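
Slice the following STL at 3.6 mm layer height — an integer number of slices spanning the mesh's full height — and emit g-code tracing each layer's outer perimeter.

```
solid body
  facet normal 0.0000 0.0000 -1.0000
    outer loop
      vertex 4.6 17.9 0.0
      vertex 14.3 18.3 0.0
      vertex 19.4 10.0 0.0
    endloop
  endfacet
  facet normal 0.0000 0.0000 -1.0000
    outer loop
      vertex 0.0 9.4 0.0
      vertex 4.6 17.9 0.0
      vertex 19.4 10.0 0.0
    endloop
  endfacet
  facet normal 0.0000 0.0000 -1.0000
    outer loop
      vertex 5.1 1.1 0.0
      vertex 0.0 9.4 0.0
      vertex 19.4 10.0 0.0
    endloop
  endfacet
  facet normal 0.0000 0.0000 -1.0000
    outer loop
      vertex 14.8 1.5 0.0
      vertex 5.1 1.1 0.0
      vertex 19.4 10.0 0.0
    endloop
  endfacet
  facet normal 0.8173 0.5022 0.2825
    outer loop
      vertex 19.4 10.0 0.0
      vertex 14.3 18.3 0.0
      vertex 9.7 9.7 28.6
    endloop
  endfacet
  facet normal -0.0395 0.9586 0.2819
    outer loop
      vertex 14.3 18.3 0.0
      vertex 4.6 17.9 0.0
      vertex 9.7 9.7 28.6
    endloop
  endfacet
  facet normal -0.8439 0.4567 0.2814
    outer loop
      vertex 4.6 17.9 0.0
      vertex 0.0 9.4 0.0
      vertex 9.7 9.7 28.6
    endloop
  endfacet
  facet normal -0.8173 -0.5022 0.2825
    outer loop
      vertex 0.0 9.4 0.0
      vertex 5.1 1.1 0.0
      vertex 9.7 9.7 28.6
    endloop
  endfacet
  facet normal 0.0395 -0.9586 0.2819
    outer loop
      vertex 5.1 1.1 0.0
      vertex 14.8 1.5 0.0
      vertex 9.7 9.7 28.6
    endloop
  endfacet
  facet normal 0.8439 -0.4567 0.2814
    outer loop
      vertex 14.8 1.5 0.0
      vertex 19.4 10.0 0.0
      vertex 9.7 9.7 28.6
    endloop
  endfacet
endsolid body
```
; perimeter-only toolpath
G21 ; units = mm
G90 ; absolute positioning
G28 ; home
; layer 1
G0 Z3.6
G0 X18.2 Y10.0
G1 X13.7 Y17.2
G1 X5.2 Y16.9
G1 X1.2 Y9.4
G1 X5.7 Y2.2
G1 X14.2 Y2.5
G1 X18.2 Y10.0
; layer 2
G0 Z7.2
G0 X17.0 Y9.9
G1 X13.2 Y16.2
G1 X5.9 Y15.8
G1 X2.4 Y9.5
G1 X6.2 Y3.2
G1 X13.5 Y3.5
G1 X17.0 Y9.9
; layer 3
G0 Z10.7
G0 X15.8 Y9.9
G1 X12.6 Y15.1
G1 X6.5 Y14.8
G1 X3.6 Y9.5
G1 X6.8 Y4.3
G1 X12.9 Y4.6
G1 X15.8 Y9.9
; layer 4
G0 Z14.3
G0 X14.5 Y9.8
G1 X12.0 Y14.0
G1 X7.1 Y13.8
G1 X4.8 Y9.6
G1 X7.4 Y5.4
G1 X12.2 Y5.6
G1 X14.5 Y9.8
; layer 5
G0 Z17.9
G0 X13.3 Y9.8
G1 X11.4 Y12.9
G1 X7.8 Y12.8
G1 X6.1 Y9.6
G1 X8.0 Y6.5
G1 X11.6 Y6.6
G1 X13.3 Y9.8
; layer 6
G0 Z21.5
G0 X12.1 Y9.8
G1 X10.8 Y11.8
G1 X8.4 Y11.7
G1 X7.3 Y9.6
G1 X8.5 Y7.6
G1 X11.0 Y7.7
G1 X12.1 Y9.8
; layer 7
G0 Z25.0
G0 X10.9 Y9.7
G1 X10.3 Y10.8
G1 X9.1 Y10.7
G1 X8.5 Y9.7
G1 X9.1 Y8.6
G1 X10.3 Y8.7
G1 X10.9 Y9.7
M2 ; end

The solid is a regular 6-sided pyramid, base circumscribed radius ≈ 9.7 mm, apex at z ≈ 28.6 mm. Slicing at Δz = 3.6 mm — 8 equal slices spanning the solid's height, so layer i sits at z = i·h/8 — gives 7 non-empty perimeters. Each is a 6-segment closed polygon; G0 lifts to the layer z and rapids to the start vertex, then G1 traces the edges. The cross-section shrinks linearly with z (the slice at the apex is degenerate and omitted).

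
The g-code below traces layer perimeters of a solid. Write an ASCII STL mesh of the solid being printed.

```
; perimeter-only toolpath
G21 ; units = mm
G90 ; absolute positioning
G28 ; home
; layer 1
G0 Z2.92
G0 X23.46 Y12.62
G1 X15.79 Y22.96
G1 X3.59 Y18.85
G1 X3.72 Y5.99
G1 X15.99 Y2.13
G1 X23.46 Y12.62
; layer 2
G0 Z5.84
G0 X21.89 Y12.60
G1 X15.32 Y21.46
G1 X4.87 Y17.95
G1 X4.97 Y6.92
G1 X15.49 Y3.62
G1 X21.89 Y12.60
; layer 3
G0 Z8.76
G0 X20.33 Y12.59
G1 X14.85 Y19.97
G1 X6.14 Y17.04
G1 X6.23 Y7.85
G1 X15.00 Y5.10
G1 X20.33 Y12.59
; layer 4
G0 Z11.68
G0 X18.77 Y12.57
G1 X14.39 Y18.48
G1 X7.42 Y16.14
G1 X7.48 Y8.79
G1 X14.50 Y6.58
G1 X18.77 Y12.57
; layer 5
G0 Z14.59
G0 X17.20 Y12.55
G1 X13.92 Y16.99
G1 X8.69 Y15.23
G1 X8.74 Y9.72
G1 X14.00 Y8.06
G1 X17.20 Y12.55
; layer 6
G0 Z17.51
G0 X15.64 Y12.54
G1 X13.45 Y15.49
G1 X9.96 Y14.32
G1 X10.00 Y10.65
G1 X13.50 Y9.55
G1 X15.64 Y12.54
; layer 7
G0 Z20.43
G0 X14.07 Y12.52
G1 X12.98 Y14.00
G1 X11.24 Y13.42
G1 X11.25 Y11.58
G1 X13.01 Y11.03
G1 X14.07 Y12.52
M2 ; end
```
solid part
  facet normal 0.0000 0.0000 -1.0000
    outer loop
      vertex 2.32 19.76 0.00
      vertex 16.26 24.45 0.00
      vertex 25.02 12.63 0.00
    endloop
  endfacet
  facet normal 0.0000 0.0000 -1.0000
    outer loop
      vertex 2.46 5.06 0.00
      vertex 2.32 19.76 0.00
      vertex 25.02 12.63 0.00
    endloop
  endfacet
  facet normal 0.0000 0.0000 -1.0000
    outer loop
      vertex 16.49 0.65 0.00
      vertex 2.46 5.06 0.00
      vertex 25.02 12.63 0.00
    endloop
  endfacet
  facet normal 0.7371 0.5463 0.3977
    outer loop
      vertex 25.02 12.63 0.00
      vertex 16.26 24.45 0.00
      vertex 12.51 12.51 23.35
    endloop
  endfacet
  facet normal -0.2926 0.8696 0.3977
    outer loop
      vertex 16.26 24.45 0.00
      vertex 2.32 19.76 0.00
      vertex 12.51 12.51 23.35
    endloop
  endfacet
  facet normal -0.9175 -0.0087 0.3977
    outer loop
      vertex 2.32 19.76 0.00
      vertex 2.46 5.06 0.00
      vertex 12.51 12.51 23.35
    endloop
  endfacet
  facet normal -0.2751 -0.8753 0.3977
    outer loop
      vertex 2.46 5.06 0.00
      vertex 16.49 0.65 0.00
      vertex 12.51 12.51 23.35
    endloop
  endfacet
  facet normal 0.7474 -0.5322 0.3977
    outer loop
      vertex 16.49 0.65 0.00
      vertex 25.02 12.63 0.00
      vertex 12.51 12.51 23.35
    endloop
  endfacet
endsolid part

The G0 Z moves step by Δz≈2.92 mm. The G1 loops shrink linearly with z, so the solid tapers from its base footprint up to z≈23.4. Closing with a flat bottom cap and the tapered top and triangulating gives 8 facets — a regular 5-sided pyramid, base circumscribed radius ≈ 12.5 mm, apex at z ≈ 23.4 mm.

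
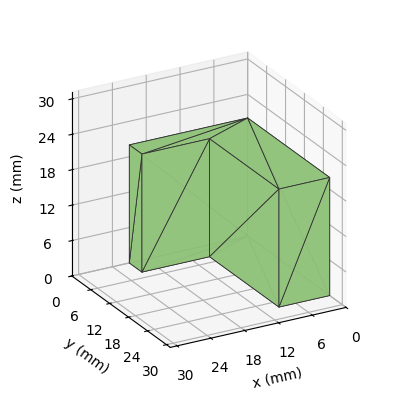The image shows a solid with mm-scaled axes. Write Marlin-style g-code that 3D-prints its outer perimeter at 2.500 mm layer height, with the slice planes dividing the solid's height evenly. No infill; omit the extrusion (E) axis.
Reading the render: the shape is an L-shaped prism: outer 21 × 26 mm, arm thicknesses ≈ 4 mm (horizontal) and 9 mm (vertical), extruded 20 mm in z (dimensions read to the nearest mm from the axis ticks). For the g-code, the solid's height is divided into equal slices at the stated Δz and each level perimeter traced with G1 moves after a G0 lift.

; perimeter-only toolpath
G21 ; units = mm
G90 ; absolute positioning
G28 ; home
; layer 1
G0 Z2.500
G0 X0.000 Y0.000
G1 X21.000 Y0.000
G1 X21.000 Y4.000
G1 X9.000 Y4.000
G1 X9.000 Y26.000
G1 X0.000 Y26.000
G1 X0.000 Y0.000
; layer 2
G0 Z5.000
G0 X0.000 Y0.000
G1 X21.000 Y0.000
G1 X21.000 Y4.000
G1 X9.000 Y4.000
G1 X9.000 Y26.000
G1 X0.000 Y26.000
G1 X0.000 Y0.000
; layer 3
G0 Z7.500
G0 X0.000 Y0.000
G1 X21.000 Y0.000
G1 X21.000 Y4.000
G1 X9.000 Y4.000
G1 X9.000 Y26.000
G1 X0.000 Y26.000
G1 X0.000 Y0.000
; layer 4
G0 Z10.000
G0 X0.000 Y0.000
G1 X21.000 Y0.000
G1 X21.000 Y4.000
G1 X9.000 Y4.000
G1 X9.000 Y26.000
G1 X0.000 Y26.000
G1 X0.000 Y0.000
; layer 5
G0 Z12.500
G0 X0.000 Y0.000
G1 X21.000 Y0.000
G1 X21.000 Y4.000
G1 X9.000 Y4.000
G1 X9.000 Y26.000
G1 X0.000 Y26.000
G1 X0.000 Y0.000
; layer 6
G0 Z15.000
G0 X0.000 Y0.000
G1 X21.000 Y0.000
G1 X21.000 Y4.000
G1 X9.000 Y4.000
G1 X9.000 Y26.000
G1 X0.000 Y26.000
G1 X0.000 Y0.000
; layer 7
G0 Z17.500
G0 X0.000 Y0.000
G1 X21.000 Y0.000
G1 X21.000 Y4.000
G1 X9.000 Y4.000
G1 X9.000 Y26.000
G1 X0.000 Y26.000
G1 X0.000 Y0.000
; layer 8
G0 Z20.000
G0 X0.000 Y0.000
G1 X21.000 Y0.000
G1 X21.000 Y4.000
G1 X9.000 Y4.000
G1 X9.000 Y26.000
G1 X0.000 Y26.000
G1 X0.000 Y0.000
M2 ; end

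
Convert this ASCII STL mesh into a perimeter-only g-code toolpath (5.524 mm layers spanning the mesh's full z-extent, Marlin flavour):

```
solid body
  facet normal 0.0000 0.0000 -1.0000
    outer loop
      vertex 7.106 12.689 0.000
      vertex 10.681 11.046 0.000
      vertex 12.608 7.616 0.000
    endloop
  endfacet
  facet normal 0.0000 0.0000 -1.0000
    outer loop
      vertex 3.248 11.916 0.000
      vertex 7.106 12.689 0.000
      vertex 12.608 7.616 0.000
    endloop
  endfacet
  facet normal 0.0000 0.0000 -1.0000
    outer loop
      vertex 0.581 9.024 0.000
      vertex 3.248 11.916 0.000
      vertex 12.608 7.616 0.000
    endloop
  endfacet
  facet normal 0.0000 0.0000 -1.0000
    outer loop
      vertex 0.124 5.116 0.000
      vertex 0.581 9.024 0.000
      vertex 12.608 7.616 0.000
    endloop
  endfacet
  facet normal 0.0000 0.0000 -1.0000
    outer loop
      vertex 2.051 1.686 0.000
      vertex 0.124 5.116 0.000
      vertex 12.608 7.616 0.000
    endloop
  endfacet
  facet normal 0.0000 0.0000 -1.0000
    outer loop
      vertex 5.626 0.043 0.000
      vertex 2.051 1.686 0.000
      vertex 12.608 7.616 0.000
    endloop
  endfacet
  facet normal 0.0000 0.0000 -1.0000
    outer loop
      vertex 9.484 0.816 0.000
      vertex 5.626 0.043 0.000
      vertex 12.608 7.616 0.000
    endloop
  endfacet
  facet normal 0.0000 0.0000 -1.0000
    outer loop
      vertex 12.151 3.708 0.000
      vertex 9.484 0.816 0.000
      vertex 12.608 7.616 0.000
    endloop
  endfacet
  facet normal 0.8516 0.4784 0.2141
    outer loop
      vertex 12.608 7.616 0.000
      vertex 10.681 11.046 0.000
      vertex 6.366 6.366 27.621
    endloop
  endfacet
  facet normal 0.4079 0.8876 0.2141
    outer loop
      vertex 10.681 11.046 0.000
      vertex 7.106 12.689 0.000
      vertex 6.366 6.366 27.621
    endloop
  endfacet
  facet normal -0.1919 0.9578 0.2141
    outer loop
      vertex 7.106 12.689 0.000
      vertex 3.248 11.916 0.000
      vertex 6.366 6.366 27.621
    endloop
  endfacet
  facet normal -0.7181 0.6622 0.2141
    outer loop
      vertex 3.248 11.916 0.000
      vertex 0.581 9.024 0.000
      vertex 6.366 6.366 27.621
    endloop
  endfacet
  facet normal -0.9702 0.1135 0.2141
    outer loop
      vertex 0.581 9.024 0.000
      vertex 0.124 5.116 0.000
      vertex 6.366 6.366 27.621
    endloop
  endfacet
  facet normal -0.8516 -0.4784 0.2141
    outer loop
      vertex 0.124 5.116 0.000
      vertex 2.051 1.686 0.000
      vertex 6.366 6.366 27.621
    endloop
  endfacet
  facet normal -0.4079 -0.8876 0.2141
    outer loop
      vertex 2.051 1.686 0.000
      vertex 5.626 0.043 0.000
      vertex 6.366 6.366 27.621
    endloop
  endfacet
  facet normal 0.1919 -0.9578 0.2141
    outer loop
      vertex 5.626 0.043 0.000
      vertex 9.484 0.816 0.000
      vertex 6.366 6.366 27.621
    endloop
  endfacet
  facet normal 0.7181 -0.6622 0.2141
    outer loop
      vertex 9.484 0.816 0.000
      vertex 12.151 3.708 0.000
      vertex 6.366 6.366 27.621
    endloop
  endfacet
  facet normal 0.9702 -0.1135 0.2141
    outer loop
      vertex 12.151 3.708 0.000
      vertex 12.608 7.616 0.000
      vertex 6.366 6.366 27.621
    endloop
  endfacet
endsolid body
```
; perimeter-only toolpath
G21 ; units = mm
G90 ; absolute positioning
G28 ; home
; layer 1
G0 Z5.524
G0 X11.360 Y7.366
G1 X9.818 Y10.110
G1 X6.958 Y11.424
G1 X3.872 Y10.806
G1 X1.738 Y8.492
G1 X1.372 Y5.366
G1 X2.914 Y2.622
G1 X5.774 Y1.308
G1 X8.860 Y1.926
G1 X10.994 Y4.240
G1 X11.360 Y7.366
; layer 2
G0 Z11.048
G0 X10.111 Y7.116
G1 X8.955 Y9.174
G1 X6.810 Y10.160
G1 X4.495 Y9.696
G1 X2.895 Y7.961
G1 X2.621 Y5.616
G1 X3.777 Y3.558
G1 X5.922 Y2.572
G1 X8.237 Y3.036
G1 X9.837 Y4.771
G1 X10.111 Y7.116
; layer 3
G0 Z16.573
G0 X8.863 Y6.866
G1 X8.092 Y8.238
G1 X6.662 Y8.895
G1 X5.119 Y8.586
G1 X4.052 Y7.429
G1 X3.869 Y5.866
G1 X4.640 Y4.494
G1 X6.070 Y3.837
G1 X7.613 Y4.146
G1 X8.680 Y5.303
G1 X8.863 Y6.866
; layer 4
G0 Z22.097
G0 X7.614 Y6.616
G1 X7.229 Y7.302
G1 X6.514 Y7.631
G1 X5.742 Y7.476
G1 X5.209 Y6.898
G1 X5.118 Y6.116
G1 X5.503 Y5.430
G1 X6.218 Y5.101
G1 X6.990 Y5.256
G1 X7.523 Y5.834
G1 X7.614 Y6.616
M2 ; end

The solid is a regular 10-sided pyramid, base circumscribed radius ≈ 6.37 mm, apex at z ≈ 27.6 mm. Slicing at Δz = 5.524 mm — 5 equal slices spanning the solid's height, so layer i sits at z = i·h/5 — gives 4 non-empty perimeters. Each is a 10-segment closed polygon; G0 lifts to the layer z and rapids to the start vertex, then G1 traces the edges. The cross-section shrinks linearly with z (the slice at the apex is degenerate and omitted).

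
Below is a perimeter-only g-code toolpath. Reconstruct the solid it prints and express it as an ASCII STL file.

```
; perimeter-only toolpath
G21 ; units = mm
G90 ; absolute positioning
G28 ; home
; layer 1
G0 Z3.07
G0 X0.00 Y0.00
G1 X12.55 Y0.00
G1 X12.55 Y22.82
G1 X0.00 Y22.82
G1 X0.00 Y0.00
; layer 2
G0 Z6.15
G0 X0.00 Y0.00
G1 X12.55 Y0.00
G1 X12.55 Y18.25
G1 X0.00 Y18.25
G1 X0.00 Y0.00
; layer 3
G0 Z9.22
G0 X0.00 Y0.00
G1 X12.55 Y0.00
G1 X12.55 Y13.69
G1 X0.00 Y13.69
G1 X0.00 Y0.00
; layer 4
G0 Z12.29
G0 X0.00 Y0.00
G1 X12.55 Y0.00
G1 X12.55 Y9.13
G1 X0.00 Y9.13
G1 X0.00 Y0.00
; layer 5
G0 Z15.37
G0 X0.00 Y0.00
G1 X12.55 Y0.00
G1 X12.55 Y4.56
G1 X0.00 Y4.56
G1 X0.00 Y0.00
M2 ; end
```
solid part
  facet normal 0.0000 0.0000 -1.0000
    outer loop
      vertex 12.55 27.38 0.00
      vertex 12.55 0.00 0.00
      vertex 0.00 0.00 0.00
    endloop
  endfacet
  facet normal 0.0000 0.0000 -1.0000
    outer loop
      vertex 0.00 27.38 0.00
      vertex 12.55 27.38 0.00
      vertex 0.00 0.00 0.00
    endloop
  endfacet
  facet normal 0.0000 -1.0000 0.0000
    outer loop
      vertex 0.00 0.00 0.00
      vertex 12.55 0.00 0.00
      vertex 12.55 0.00 18.44
    endloop
  endfacet
  facet normal 0.0000 -1.0000 0.0000
    outer loop
      vertex 0.00 0.00 0.00
      vertex 12.55 0.00 18.44
      vertex 0.00 0.00 18.44
    endloop
  endfacet
  facet normal 0.0000 0.5586 0.8294
    outer loop
      vertex 0.00 0.00 18.44
      vertex 12.55 0.00 18.44
      vertex 12.55 27.38 0.00
    endloop
  endfacet
  facet normal 0.0000 0.5586 0.8294
    outer loop
      vertex 0.00 0.00 18.44
      vertex 12.55 27.38 0.00
      vertex 0.00 27.38 0.00
    endloop
  endfacet
  facet normal -1.0000 0.0000 0.0000
    outer loop
      vertex 0.00 0.00 18.44
      vertex 0.00 27.38 0.00
      vertex 0.00 0.00 0.00
    endloop
  endfacet
  facet normal 1.0000 0.0000 0.0000
    outer loop
      vertex 12.55 0.00 0.00
      vertex 12.55 27.38 0.00
      vertex 12.55 0.00 18.44
    endloop
  endfacet
endsolid part

The G0 Z moves step by Δz≈3.07 mm. The G1 loops shrink linearly with z, so the solid tapers from its base footprint up to z≈18.4. Closing with a flat bottom cap and the tapered top and triangulating gives 8 facets — a wedge (ramp): 12.6 × 27.4 mm base, rising to 18.4 mm along the y=0 edge and sloping linearly to z=0 at y=27.4.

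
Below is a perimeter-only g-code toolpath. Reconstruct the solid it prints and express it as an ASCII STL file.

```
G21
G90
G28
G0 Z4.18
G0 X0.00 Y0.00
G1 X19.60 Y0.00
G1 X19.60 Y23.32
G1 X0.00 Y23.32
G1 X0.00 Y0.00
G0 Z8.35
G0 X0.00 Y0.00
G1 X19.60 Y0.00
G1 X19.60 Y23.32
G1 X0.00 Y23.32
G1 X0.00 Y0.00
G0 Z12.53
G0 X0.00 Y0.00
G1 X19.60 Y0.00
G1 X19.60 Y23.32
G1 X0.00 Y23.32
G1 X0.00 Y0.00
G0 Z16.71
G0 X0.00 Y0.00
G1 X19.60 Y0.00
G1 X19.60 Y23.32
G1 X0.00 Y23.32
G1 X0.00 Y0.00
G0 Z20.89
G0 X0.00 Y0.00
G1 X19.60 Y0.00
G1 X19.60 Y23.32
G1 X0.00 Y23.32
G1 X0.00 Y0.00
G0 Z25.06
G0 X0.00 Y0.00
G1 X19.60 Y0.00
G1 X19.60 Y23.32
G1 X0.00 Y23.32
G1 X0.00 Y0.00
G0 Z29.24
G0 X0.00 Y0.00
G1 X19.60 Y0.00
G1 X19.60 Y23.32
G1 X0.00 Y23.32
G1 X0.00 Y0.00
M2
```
solid part
  facet normal 0.0000 0.0000 -1.0000
    outer loop
      vertex 19.60 23.32 0.00
      vertex 19.60 0.00 0.00
      vertex 0.00 0.00 0.00
    endloop
  endfacet
  facet normal 0.0000 0.0000 -1.0000
    outer loop
      vertex 0.00 23.32 0.00
      vertex 19.60 23.32 0.00
      vertex 0.00 0.00 0.00
    endloop
  endfacet
  facet normal 0.0000 0.0000 1.0000
    outer loop
      vertex 0.00 0.00 29.24
      vertex 19.60 0.00 29.24
      vertex 19.60 23.32 29.24
    endloop
  endfacet
  facet normal 0.0000 0.0000 1.0000
    outer loop
      vertex 0.00 0.00 29.24
      vertex 19.60 23.32 29.24
      vertex 0.00 23.32 29.24
    endloop
  endfacet
  facet normal 0.0000 -1.0000 0.0000
    outer loop
      vertex 0.00 0.00 0.00
      vertex 19.60 0.00 0.00
      vertex 19.60 0.00 29.24
    endloop
  endfacet
  facet normal 0.0000 -1.0000 0.0000
    outer loop
      vertex 0.00 0.00 0.00
      vertex 19.60 0.00 29.24
      vertex 0.00 0.00 29.24
    endloop
  endfacet
  facet normal 0.0000 1.0000 0.0000
    outer loop
      vertex 19.60 23.32 29.24
      vertex 19.60 23.32 0.00
      vertex 0.00 23.32 0.00
    endloop
  endfacet
  facet normal 0.0000 1.0000 0.0000
    outer loop
      vertex 0.00 23.32 29.24
      vertex 19.60 23.32 29.24
      vertex 0.00 23.32 0.00
    endloop
  endfacet
  facet normal -1.0000 0.0000 0.0000
    outer loop
      vertex 0.00 23.32 29.24
      vertex 0.00 23.32 0.00
      vertex 0.00 0.00 0.00
    endloop
  endfacet
  facet normal -1.0000 0.0000 0.0000
    outer loop
      vertex 0.00 0.00 29.24
      vertex 0.00 23.32 29.24
      vertex 0.00 0.00 0.00
    endloop
  endfacet
  facet normal 1.0000 0.0000 0.0000
    outer loop
      vertex 19.60 0.00 0.00
      vertex 19.60 23.32 0.00
      vertex 19.60 23.32 29.24
    endloop
  endfacet
  facet normal 1.0000 0.0000 0.0000
    outer loop
      vertex 19.60 0.00 0.00
      vertex 19.60 23.32 29.24
      vertex 19.60 0.00 29.24
    endloop
  endfacet
endsolid part

The G0 Z moves step by Δz≈4.18 mm. Every layer's G1 loop is the same polygon, so the solid is a straight extrusion of it from z=0 to z≈29.2. Closing with flat bottom and top caps and triangulating gives 12 facets — a rectangular box, roughly 19.6 × 23.3 mm footprint and 29.2 mm tall.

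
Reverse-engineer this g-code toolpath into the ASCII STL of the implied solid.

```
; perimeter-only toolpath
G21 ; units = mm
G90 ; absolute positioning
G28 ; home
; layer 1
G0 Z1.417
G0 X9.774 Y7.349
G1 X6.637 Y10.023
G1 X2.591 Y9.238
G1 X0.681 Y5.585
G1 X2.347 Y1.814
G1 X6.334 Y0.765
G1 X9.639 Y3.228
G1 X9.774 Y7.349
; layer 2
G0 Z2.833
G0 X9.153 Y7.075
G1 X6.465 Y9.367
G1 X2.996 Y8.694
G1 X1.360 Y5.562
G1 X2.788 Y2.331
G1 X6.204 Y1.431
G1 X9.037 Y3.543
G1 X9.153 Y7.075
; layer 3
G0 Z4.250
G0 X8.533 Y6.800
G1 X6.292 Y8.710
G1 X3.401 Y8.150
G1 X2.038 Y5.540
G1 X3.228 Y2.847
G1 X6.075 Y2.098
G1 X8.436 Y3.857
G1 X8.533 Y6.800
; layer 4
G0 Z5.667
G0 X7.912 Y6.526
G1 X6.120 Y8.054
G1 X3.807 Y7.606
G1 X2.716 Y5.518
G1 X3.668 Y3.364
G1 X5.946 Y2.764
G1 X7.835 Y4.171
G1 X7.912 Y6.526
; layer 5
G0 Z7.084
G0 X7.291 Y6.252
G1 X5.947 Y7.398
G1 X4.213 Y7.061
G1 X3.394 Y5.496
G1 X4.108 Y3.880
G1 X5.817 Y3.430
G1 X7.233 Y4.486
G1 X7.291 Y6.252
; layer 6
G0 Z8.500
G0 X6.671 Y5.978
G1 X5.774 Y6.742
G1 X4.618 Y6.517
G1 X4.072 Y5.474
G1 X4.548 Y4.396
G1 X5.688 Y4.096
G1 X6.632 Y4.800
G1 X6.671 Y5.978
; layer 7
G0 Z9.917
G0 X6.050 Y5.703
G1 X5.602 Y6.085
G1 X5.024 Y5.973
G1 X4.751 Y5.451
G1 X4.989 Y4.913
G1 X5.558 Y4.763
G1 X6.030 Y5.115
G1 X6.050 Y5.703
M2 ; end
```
solid part
  facet normal 0.0000 0.0000 -1.0000
    outer loop
      vertex 2.185 9.782 0.000
      vertex 6.810 10.679 0.000
      vertex 10.395 7.623 0.000
    endloop
  endfacet
  facet normal 0.0000 0.0000 -1.0000
    outer loop
      vertex 0.003 5.607 0.000
      vertex 2.185 9.782 0.000
      vertex 10.395 7.623 0.000
    endloop
  endfacet
  facet normal 0.0000 0.0000 -1.0000
    outer loop
      vertex 1.907 1.298 0.000
      vertex 0.003 5.607 0.000
      vertex 10.395 7.623 0.000
    endloop
  endfacet
  facet normal 0.0000 0.0000 -1.0000
    outer loop
      vertex 6.463 0.099 0.000
      vertex 1.907 1.298 0.000
      vertex 10.395 7.623 0.000
    endloop
  endfacet
  facet normal 0.0000 0.0000 -1.0000
    outer loop
      vertex 10.240 2.914 0.000
      vertex 6.463 0.099 0.000
      vertex 10.395 7.623 0.000
    endloop
  endfacet
  facet normal 0.5956 0.6987 0.3962
    outer loop
      vertex 10.395 7.623 0.000
      vertex 6.810 10.679 0.000
      vertex 5.429 5.429 11.334
    endloop
  endfacet
  facet normal -0.1748 0.9014 0.3962
    outer loop
      vertex 6.810 10.679 0.000
      vertex 2.185 9.782 0.000
      vertex 5.429 5.429 11.334
    endloop
  endfacet
  facet normal -0.8137 0.4253 0.3962
    outer loop
      vertex 2.185 9.782 0.000
      vertex 0.003 5.607 0.000
      vertex 5.429 5.429 11.334
    endloop
  endfacet
  facet normal -0.8398 -0.3711 0.3962
    outer loop
      vertex 0.003 5.607 0.000
      vertex 1.907 1.298 0.000
      vertex 5.429 5.429 11.334
    endloop
  endfacet
  facet normal -0.2337 -0.8879 0.3962
    outer loop
      vertex 1.907 1.298 0.000
      vertex 6.463 0.099 0.000
      vertex 5.429 5.429 11.334
    endloop
  endfacet
  facet normal 0.5487 -0.7362 0.3963
    outer loop
      vertex 6.463 0.099 0.000
      vertex 10.240 2.914 0.000
      vertex 5.429 5.429 11.334
    endloop
  endfacet
  facet normal 0.9177 -0.0302 0.3962
    outer loop
      vertex 10.240 2.914 0.000
      vertex 10.395 7.623 0.000
      vertex 5.429 5.429 11.334
    endloop
  endfacet
endsolid part

The G0 Z moves step by Δz≈1.417 mm. The G1 loops shrink linearly with z, so the solid tapers from its base footprint up to z≈11.3. Closing with a flat bottom cap and the tapered top and triangulating gives 12 facets — a regular 7-sided pyramid, base circumscribed radius ≈ 5.43 mm, apex at z ≈ 11.3 mm.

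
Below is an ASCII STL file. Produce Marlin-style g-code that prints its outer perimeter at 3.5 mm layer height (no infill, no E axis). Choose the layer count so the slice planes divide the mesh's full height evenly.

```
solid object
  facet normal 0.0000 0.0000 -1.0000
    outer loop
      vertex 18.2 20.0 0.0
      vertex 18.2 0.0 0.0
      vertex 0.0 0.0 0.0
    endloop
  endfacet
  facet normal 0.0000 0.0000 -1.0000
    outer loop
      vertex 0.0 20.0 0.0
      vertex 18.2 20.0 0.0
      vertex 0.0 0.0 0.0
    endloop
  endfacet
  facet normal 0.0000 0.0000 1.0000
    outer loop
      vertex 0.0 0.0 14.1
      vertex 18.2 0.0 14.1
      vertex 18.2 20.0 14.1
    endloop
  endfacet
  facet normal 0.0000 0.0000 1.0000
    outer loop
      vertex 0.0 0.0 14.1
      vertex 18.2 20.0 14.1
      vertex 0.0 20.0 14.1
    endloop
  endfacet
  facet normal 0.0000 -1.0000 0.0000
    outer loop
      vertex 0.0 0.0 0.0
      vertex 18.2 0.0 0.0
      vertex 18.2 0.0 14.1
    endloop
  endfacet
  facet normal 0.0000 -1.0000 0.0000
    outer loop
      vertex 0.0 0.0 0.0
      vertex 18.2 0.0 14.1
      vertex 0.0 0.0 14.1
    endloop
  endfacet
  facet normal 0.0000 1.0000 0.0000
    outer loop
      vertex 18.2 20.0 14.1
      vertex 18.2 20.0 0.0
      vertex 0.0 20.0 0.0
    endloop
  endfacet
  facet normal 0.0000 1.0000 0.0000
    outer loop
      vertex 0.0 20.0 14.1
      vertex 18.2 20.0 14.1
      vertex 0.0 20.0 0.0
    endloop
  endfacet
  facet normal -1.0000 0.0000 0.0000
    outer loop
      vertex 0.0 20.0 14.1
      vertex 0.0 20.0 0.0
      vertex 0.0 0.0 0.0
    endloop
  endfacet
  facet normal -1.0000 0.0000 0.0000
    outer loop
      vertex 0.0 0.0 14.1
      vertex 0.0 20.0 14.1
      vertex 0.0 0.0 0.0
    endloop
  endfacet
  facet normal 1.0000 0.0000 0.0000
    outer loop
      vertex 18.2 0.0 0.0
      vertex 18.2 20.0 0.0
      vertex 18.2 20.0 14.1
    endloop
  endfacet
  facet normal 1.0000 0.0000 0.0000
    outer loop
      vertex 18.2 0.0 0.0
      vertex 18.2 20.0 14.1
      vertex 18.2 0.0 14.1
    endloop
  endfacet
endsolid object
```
; perimeter-only toolpath
G21 ; units = mm
G90 ; absolute positioning
G28 ; home
; layer 1
G0 Z3.5
G0 X0.0 Y0.0
G1 X18.2 Y0.0
G1 X18.2 Y20.0
G1 X0.0 Y20.0
G1 X0.0 Y0.0
; layer 2
G0 Z7.0
G0 X0.0 Y0.0
G1 X18.2 Y0.0
G1 X18.2 Y20.0
G1 X0.0 Y20.0
G1 X0.0 Y0.0
; layer 3
G0 Z10.6
G0 X0.0 Y0.0
G1 X18.2 Y0.0
G1 X18.2 Y20.0
G1 X0.0 Y20.0
G1 X0.0 Y0.0
; layer 4
G0 Z14.1
G0 X0.0 Y0.0
G1 X18.2 Y0.0
G1 X18.2 Y20.0
G1 X0.0 Y20.0
G1 X0.0 Y0.0
M2 ; end

The solid is a rectangular box, roughly 18.2 × 20 mm footprint and 14.1 mm tall. Slicing at Δz = 3.5 mm — 4 equal slices spanning the solid's height, so layer i sits at z = i·h/4 — gives 4 non-empty perimeters. Each is a 4-segment closed polygon; G0 lifts to the layer z and rapids to the start vertex, then G1 traces the edges.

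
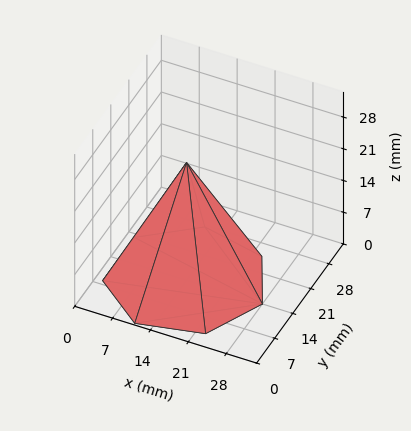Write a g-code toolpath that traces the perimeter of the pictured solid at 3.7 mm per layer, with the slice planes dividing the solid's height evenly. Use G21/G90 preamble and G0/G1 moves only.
Reading the render: the shape is a regular 7-sided pyramid, base circumscribed radius ≈ 14 mm, apex at z ≈ 26 mm (dimensions read to the nearest mm from the axis ticks). For the g-code, the solid's height is divided into equal slices at the stated Δz and each level perimeter traced with G1 moves after a G0 lift.

; perimeter-only toolpath
G21 ; units = mm
G90 ; absolute positioning
G28 ; home
; layer 1
G0 Z3.7
G0 X26.0 Y14.0
G1 X21.5 Y23.3
G1 X11.3 Y25.7
G1 X3.2 Y19.2
G1 X3.2 Y8.8
G1 X11.3 Y2.3
G1 X21.5 Y4.7
G1 X26.0 Y14.0
; layer 2
G0 Z7.4
G0 X24.0 Y14.0
G1 X20.2 Y21.8
G1 X11.8 Y23.7
G1 X5.0 Y18.4
G1 X5.0 Y9.6
G1 X11.8 Y4.3
G1 X20.2 Y6.2
G1 X24.0 Y14.0
; layer 3
G0 Z11.1
G0 X22.0 Y14.0
G1 X19.0 Y20.2
G1 X12.2 Y21.8
G1 X6.8 Y17.5
G1 X6.8 Y10.5
G1 X12.2 Y6.2
G1 X19.0 Y7.8
G1 X22.0 Y14.0
; layer 4
G0 Z14.9
G0 X20.0 Y14.0
G1 X17.7 Y18.7
G1 X12.7 Y19.8
G1 X8.6 Y16.6
G1 X8.6 Y11.4
G1 X12.7 Y8.2
G1 X17.7 Y9.3
G1 X20.0 Y14.0
; layer 5
G0 Z18.6
G0 X18.0 Y14.0
G1 X16.5 Y17.1
G1 X13.1 Y17.9
G1 X10.4 Y15.7
G1 X10.4 Y12.3
G1 X13.1 Y10.1
G1 X16.5 Y10.9
G1 X18.0 Y14.0
; layer 6
G0 Z22.3
G0 X16.0 Y14.0
G1 X15.2 Y15.6
G1 X13.6 Y15.9
G1 X12.2 Y14.9
G1 X12.2 Y13.1
G1 X13.6 Y12.1
G1 X15.2 Y12.4
G1 X16.0 Y14.0
M2 ; end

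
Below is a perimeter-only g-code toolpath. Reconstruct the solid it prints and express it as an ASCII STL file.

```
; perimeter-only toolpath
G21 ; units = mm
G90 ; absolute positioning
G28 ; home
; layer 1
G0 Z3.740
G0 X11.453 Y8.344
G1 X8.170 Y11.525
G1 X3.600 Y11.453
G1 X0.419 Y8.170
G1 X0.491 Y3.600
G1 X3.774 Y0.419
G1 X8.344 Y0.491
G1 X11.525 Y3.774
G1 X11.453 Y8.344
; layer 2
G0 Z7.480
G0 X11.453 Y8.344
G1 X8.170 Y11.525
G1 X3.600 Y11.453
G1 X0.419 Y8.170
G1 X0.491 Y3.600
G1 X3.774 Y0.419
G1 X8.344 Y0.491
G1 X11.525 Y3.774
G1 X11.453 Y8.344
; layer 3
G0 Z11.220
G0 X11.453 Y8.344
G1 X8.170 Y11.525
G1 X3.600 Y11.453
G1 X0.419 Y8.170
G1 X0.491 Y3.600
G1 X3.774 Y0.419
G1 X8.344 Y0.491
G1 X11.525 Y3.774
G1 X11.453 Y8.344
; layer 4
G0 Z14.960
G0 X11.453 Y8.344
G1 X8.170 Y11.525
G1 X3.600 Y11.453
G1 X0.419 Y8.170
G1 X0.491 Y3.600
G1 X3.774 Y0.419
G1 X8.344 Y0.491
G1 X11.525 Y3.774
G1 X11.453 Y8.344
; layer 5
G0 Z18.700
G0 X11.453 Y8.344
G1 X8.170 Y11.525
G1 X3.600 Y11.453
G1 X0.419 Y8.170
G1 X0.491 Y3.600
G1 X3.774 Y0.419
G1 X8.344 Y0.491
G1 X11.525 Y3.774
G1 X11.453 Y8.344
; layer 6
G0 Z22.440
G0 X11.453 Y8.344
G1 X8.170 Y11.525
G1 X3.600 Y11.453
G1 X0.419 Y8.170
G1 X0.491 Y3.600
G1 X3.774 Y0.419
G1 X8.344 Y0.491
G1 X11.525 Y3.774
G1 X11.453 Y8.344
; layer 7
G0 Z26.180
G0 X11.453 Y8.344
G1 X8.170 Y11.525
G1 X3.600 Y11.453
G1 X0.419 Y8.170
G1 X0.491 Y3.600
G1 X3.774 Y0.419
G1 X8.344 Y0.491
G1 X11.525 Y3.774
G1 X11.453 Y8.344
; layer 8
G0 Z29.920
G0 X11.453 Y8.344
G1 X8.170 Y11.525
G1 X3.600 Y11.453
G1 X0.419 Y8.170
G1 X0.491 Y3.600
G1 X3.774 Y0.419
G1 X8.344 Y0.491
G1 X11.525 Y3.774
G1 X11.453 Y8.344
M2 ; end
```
solid part
  facet normal 0.0000 0.0000 -1.0000
    outer loop
      vertex 3.600 11.453 0.000
      vertex 8.170 11.525 0.000
      vertex 11.453 8.344 0.000
    endloop
  endfacet
  facet normal 0.0000 0.0000 -1.0000
    outer loop
      vertex 0.419 8.170 0.000
      vertex 3.600 11.453 0.000
      vertex 11.453 8.344 0.000
    endloop
  endfacet
  facet normal 0.0000 0.0000 -1.0000
    outer loop
      vertex 0.491 3.600 0.000
      vertex 0.419 8.170 0.000
      vertex 11.453 8.344 0.000
    endloop
  endfacet
  facet normal 0.0000 0.0000 -1.0000
    outer loop
      vertex 3.774 0.419 0.000
      vertex 0.491 3.600 0.000
      vertex 11.453 8.344 0.000
    endloop
  endfacet
  facet normal 0.0000 0.0000 -1.0000
    outer loop
      vertex 8.344 0.491 0.000
      vertex 3.774 0.419 0.000
      vertex 11.453 8.344 0.000
    endloop
  endfacet
  facet normal 0.0000 0.0000 -1.0000
    outer loop
      vertex 11.525 3.774 0.000
      vertex 8.344 0.491 0.000
      vertex 11.453 8.344 0.000
    endloop
  endfacet
  facet normal 0.0000 0.0000 1.0000
    outer loop
      vertex 11.453 8.344 29.920
      vertex 8.170 11.525 29.920
      vertex 3.600 11.453 29.920
    endloop
  endfacet
  facet normal 0.0000 0.0000 1.0000
    outer loop
      vertex 11.453 8.344 29.920
      vertex 3.600 11.453 29.920
      vertex 0.419 8.170 29.920
    endloop
  endfacet
  facet normal 0.0000 0.0000 1.0000
    outer loop
      vertex 11.453 8.344 29.920
      vertex 0.419 8.170 29.920
      vertex 0.491 3.600 29.920
    endloop
  endfacet
  facet normal 0.0000 0.0000 1.0000
    outer loop
      vertex 11.453 8.344 29.920
      vertex 0.491 3.600 29.920
      vertex 3.774 0.419 29.920
    endloop
  endfacet
  facet normal 0.0000 0.0000 1.0000
    outer loop
      vertex 11.453 8.344 29.920
      vertex 3.774 0.419 29.920
      vertex 8.344 0.491 29.920
    endloop
  endfacet
  facet normal 0.0000 0.0000 1.0000
    outer loop
      vertex 11.453 8.344 29.920
      vertex 8.344 0.491 29.920
      vertex 11.525 3.774 29.920
    endloop
  endfacet
  facet normal 0.6959 0.7182 0.0000
    outer loop
      vertex 11.453 8.344 0.000
      vertex 8.170 11.525 0.000
      vertex 8.170 11.525 29.920
    endloop
  endfacet
  facet normal 0.6959 0.7182 0.0000
    outer loop
      vertex 11.453 8.344 0.000
      vertex 8.170 11.525 29.920
      vertex 11.453 8.344 29.920
    endloop
  endfacet
  facet normal -0.0158 0.9999 0.0000
    outer loop
      vertex 8.170 11.525 0.000
      vertex 3.600 11.453 0.000
      vertex 3.600 11.453 29.920
    endloop
  endfacet
  facet normal -0.0158 0.9999 0.0000
    outer loop
      vertex 8.170 11.525 0.000
      vertex 3.600 11.453 29.920
      vertex 8.170 11.525 29.920
    endloop
  endfacet
  facet normal -0.7182 0.6959 0.0000
    outer loop
      vertex 3.600 11.453 0.000
      vertex 0.419 8.170 0.000
      vertex 0.419 8.170 29.920
    endloop
  endfacet
  facet normal -0.7182 0.6959 0.0000
    outer loop
      vertex 3.600 11.453 0.000
      vertex 0.419 8.170 29.920
      vertex 3.600 11.453 29.920
    endloop
  endfacet
  facet normal -0.9999 -0.0158 0.0000
    outer loop
      vertex 0.419 8.170 0.000
      vertex 0.491 3.600 0.000
      vertex 0.491 3.600 29.920
    endloop
  endfacet
  facet normal -0.9999 -0.0158 0.0000
    outer loop
      vertex 0.419 8.170 0.000
      vertex 0.491 3.600 29.920
      vertex 0.419 8.170 29.920
    endloop
  endfacet
  facet normal -0.6959 -0.7182 0.0000
    outer loop
      vertex 0.491 3.600 0.000
      vertex 3.774 0.419 0.000
      vertex 3.774 0.419 29.920
    endloop
  endfacet
  facet normal -0.6959 -0.7182 0.0000
    outer loop
      vertex 0.491 3.600 0.000
      vertex 3.774 0.419 29.920
      vertex 0.491 3.600 29.920
    endloop
  endfacet
  facet normal 0.0158 -0.9999 0.0000
    outer loop
      vertex 3.774 0.419 0.000
      vertex 8.344 0.491 0.000
      vertex 8.344 0.491 29.920
    endloop
  endfacet
  facet normal 0.0158 -0.9999 0.0000
    outer loop
      vertex 3.774 0.419 0.000
      vertex 8.344 0.491 29.920
      vertex 3.774 0.419 29.920
    endloop
  endfacet
  facet normal 0.7182 -0.6959 0.0000
    outer loop
      vertex 8.344 0.491 0.000
      vertex 11.525 3.774 0.000
      vertex 11.525 3.774 29.920
    endloop
  endfacet
  facet normal 0.7182 -0.6959 0.0000
    outer loop
      vertex 8.344 0.491 0.000
      vertex 11.525 3.774 29.920
      vertex 8.344 0.491 29.920
    endloop
  endfacet
  facet normal 0.9999 0.0158 0.0000
    outer loop
      vertex 11.525 3.774 0.000
      vertex 11.453 8.344 0.000
      vertex 11.453 8.344 29.920
    endloop
  endfacet
  facet normal 0.9999 0.0158 0.0000
    outer loop
      vertex 11.525 3.774 0.000
      vertex 11.453 8.344 29.920
      vertex 11.525 3.774 29.920
    endloop
  endfacet
endsolid part

The G0 Z moves step by Δz≈3.740 mm. Every layer's G1 loop is the same polygon, so the solid is a straight extrusion of it from z=0 to z≈29.9. Closing with flat bottom and top caps and triangulating gives 28 facets — a regular 8-sided prism (a cylinder approximated with 8 flat sides), circumscribed radius ≈ 5.97 mm, height ≈ 29.9 mm.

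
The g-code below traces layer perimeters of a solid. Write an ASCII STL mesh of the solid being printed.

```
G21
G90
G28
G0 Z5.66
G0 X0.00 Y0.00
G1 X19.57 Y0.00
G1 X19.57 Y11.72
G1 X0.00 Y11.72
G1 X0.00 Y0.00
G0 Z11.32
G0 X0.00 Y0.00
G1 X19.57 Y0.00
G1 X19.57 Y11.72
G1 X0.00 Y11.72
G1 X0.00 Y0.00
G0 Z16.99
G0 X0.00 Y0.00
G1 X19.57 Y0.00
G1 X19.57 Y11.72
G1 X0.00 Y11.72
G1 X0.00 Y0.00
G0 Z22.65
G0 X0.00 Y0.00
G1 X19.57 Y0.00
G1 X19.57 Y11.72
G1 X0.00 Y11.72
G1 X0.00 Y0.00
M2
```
solid part
  facet normal 0.0000 0.0000 -1.0000
    outer loop
      vertex 19.57 11.72 0.00
      vertex 19.57 0.00 0.00
      vertex 0.00 0.00 0.00
    endloop
  endfacet
  facet normal 0.0000 0.0000 -1.0000
    outer loop
      vertex 0.00 11.72 0.00
      vertex 19.57 11.72 0.00
      vertex 0.00 0.00 0.00
    endloop
  endfacet
  facet normal 0.0000 0.0000 1.0000
    outer loop
      vertex 0.00 0.00 22.65
      vertex 19.57 0.00 22.65
      vertex 19.57 11.72 22.65
    endloop
  endfacet
  facet normal 0.0000 0.0000 1.0000
    outer loop
      vertex 0.00 0.00 22.65
      vertex 19.57 11.72 22.65
      vertex 0.00 11.72 22.65
    endloop
  endfacet
  facet normal 0.0000 -1.0000 0.0000
    outer loop
      vertex 0.00 0.00 0.00
      vertex 19.57 0.00 0.00
      vertex 19.57 0.00 22.65
    endloop
  endfacet
  facet normal 0.0000 -1.0000 0.0000
    outer loop
      vertex 0.00 0.00 0.00
      vertex 19.57 0.00 22.65
      vertex 0.00 0.00 22.65
    endloop
  endfacet
  facet normal 0.0000 1.0000 0.0000
    outer loop
      vertex 19.57 11.72 22.65
      vertex 19.57 11.72 0.00
      vertex 0.00 11.72 0.00
    endloop
  endfacet
  facet normal 0.0000 1.0000 0.0000
    outer loop
      vertex 0.00 11.72 22.65
      vertex 19.57 11.72 22.65
      vertex 0.00 11.72 0.00
    endloop
  endfacet
  facet normal -1.0000 0.0000 0.0000
    outer loop
      vertex 0.00 11.72 22.65
      vertex 0.00 11.72 0.00
      vertex 0.00 0.00 0.00
    endloop
  endfacet
  facet normal -1.0000 0.0000 0.0000
    outer loop
      vertex 0.00 0.00 22.65
      vertex 0.00 11.72 22.65
      vertex 0.00 0.00 0.00
    endloop
  endfacet
  facet normal 1.0000 0.0000 0.0000
    outer loop
      vertex 19.57 0.00 0.00
      vertex 19.57 11.72 0.00
      vertex 19.57 11.72 22.65
    endloop
  endfacet
  facet normal 1.0000 0.0000 0.0000
    outer loop
      vertex 19.57 0.00 0.00
      vertex 19.57 11.72 22.65
      vertex 19.57 0.00 22.65
    endloop
  endfacet
endsolid part

The G0 Z moves step by Δz≈5.66 mm. Every layer's G1 loop is the same polygon, so the solid is a straight extrusion of it from z=0 to z≈22.6. Closing with flat bottom and top caps and triangulating gives 12 facets — a rectangular box, roughly 19.6 × 11.7 mm footprint and 22.6 mm tall.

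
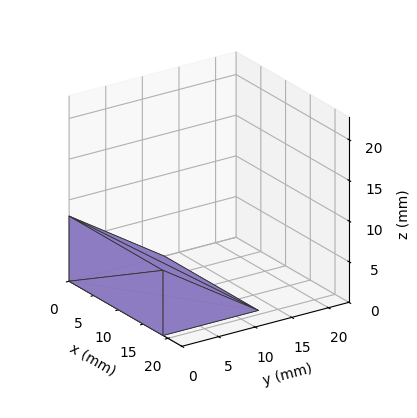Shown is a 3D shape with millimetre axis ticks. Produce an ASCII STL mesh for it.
Reading the render: the shape is a wedge (ramp): 19 × 13 mm base, rising to 8 mm along the y=0 edge and sloping linearly to z=0 at y=13 (dimensions read to the nearest mm from the axis ticks). For the STL, each face is triangulated and given an outward normal.

solid part
  facet normal 0.0000 0.0000 -1.0000
    outer loop
      vertex 19.000 13.000 0.000
      vertex 19.000 0.000 0.000
      vertex 0.000 0.000 0.000
    endloop
  endfacet
  facet normal 0.0000 0.0000 -1.0000
    outer loop
      vertex 0.000 13.000 0.000
      vertex 19.000 13.000 0.000
      vertex 0.000 0.000 0.000
    endloop
  endfacet
  facet normal 0.0000 -1.0000 0.0000
    outer loop
      vertex 0.000 0.000 0.000
      vertex 19.000 0.000 0.000
      vertex 19.000 0.000 8.000
    endloop
  endfacet
  facet normal 0.0000 -1.0000 0.0000
    outer loop
      vertex 0.000 0.000 0.000
      vertex 19.000 0.000 8.000
      vertex 0.000 0.000 8.000
    endloop
  endfacet
  facet normal 0.0000 0.5241 0.8517
    outer loop
      vertex 0.000 0.000 8.000
      vertex 19.000 0.000 8.000
      vertex 19.000 13.000 0.000
    endloop
  endfacet
  facet normal 0.0000 0.5241 0.8517
    outer loop
      vertex 0.000 0.000 8.000
      vertex 19.000 13.000 0.000
      vertex 0.000 13.000 0.000
    endloop
  endfacet
  facet normal -1.0000 0.0000 0.0000
    outer loop
      vertex 0.000 0.000 8.000
      vertex 0.000 13.000 0.000
      vertex 0.000 0.000 0.000
    endloop
  endfacet
  facet normal 1.0000 0.0000 0.0000
    outer loop
      vertex 19.000 0.000 0.000
      vertex 19.000 13.000 0.000
      vertex 19.000 0.000 8.000
    endloop
  endfacet
endsolid part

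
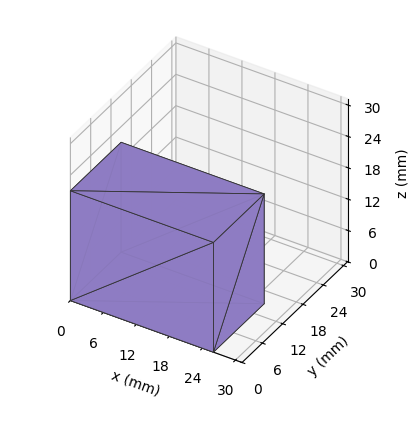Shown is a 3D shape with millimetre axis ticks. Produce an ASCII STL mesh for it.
Reading the render: the shape is a rectangular box, roughly 26 × 15 mm footprint and 21 mm tall (dimensions read to the nearest mm from the axis ticks). For the STL, each face is triangulated and given an outward normal.

solid part
  facet normal 0.0000 0.0000 -1.0000
    outer loop
      vertex 26.0 15.0 0.0
      vertex 26.0 0.0 0.0
      vertex 0.0 0.0 0.0
    endloop
  endfacet
  facet normal 0.0000 0.0000 -1.0000
    outer loop
      vertex 0.0 15.0 0.0
      vertex 26.0 15.0 0.0
      vertex 0.0 0.0 0.0
    endloop
  endfacet
  facet normal 0.0000 0.0000 1.0000
    outer loop
      vertex 0.0 0.0 21.0
      vertex 26.0 0.0 21.0
      vertex 26.0 15.0 21.0
    endloop
  endfacet
  facet normal 0.0000 0.0000 1.0000
    outer loop
      vertex 0.0 0.0 21.0
      vertex 26.0 15.0 21.0
      vertex 0.0 15.0 21.0
    endloop
  endfacet
  facet normal 0.0000 -1.0000 0.0000
    outer loop
      vertex 0.0 0.0 0.0
      vertex 26.0 0.0 0.0
      vertex 26.0 0.0 21.0
    endloop
  endfacet
  facet normal 0.0000 -1.0000 0.0000
    outer loop
      vertex 0.0 0.0 0.0
      vertex 26.0 0.0 21.0
      vertex 0.0 0.0 21.0
    endloop
  endfacet
  facet normal 0.0000 1.0000 0.0000
    outer loop
      vertex 26.0 15.0 21.0
      vertex 26.0 15.0 0.0
      vertex 0.0 15.0 0.0
    endloop
  endfacet
  facet normal 0.0000 1.0000 0.0000
    outer loop
      vertex 0.0 15.0 21.0
      vertex 26.0 15.0 21.0
      vertex 0.0 15.0 0.0
    endloop
  endfacet
  facet normal -1.0000 0.0000 0.0000
    outer loop
      vertex 0.0 15.0 21.0
      vertex 0.0 15.0 0.0
      vertex 0.0 0.0 0.0
    endloop
  endfacet
  facet normal -1.0000 0.0000 0.0000
    outer loop
      vertex 0.0 0.0 21.0
      vertex 0.0 15.0 21.0
      vertex 0.0 0.0 0.0
    endloop
  endfacet
  facet normal 1.0000 0.0000 0.0000
    outer loop
      vertex 26.0 0.0 0.0
      vertex 26.0 15.0 0.0
      vertex 26.0 15.0 21.0
    endloop
  endfacet
  facet normal 1.0000 0.0000 0.0000
    outer loop
      vertex 26.0 0.0 0.0
      vertex 26.0 15.0 21.0
      vertex 26.0 0.0 21.0
    endloop
  endfacet
endsolid part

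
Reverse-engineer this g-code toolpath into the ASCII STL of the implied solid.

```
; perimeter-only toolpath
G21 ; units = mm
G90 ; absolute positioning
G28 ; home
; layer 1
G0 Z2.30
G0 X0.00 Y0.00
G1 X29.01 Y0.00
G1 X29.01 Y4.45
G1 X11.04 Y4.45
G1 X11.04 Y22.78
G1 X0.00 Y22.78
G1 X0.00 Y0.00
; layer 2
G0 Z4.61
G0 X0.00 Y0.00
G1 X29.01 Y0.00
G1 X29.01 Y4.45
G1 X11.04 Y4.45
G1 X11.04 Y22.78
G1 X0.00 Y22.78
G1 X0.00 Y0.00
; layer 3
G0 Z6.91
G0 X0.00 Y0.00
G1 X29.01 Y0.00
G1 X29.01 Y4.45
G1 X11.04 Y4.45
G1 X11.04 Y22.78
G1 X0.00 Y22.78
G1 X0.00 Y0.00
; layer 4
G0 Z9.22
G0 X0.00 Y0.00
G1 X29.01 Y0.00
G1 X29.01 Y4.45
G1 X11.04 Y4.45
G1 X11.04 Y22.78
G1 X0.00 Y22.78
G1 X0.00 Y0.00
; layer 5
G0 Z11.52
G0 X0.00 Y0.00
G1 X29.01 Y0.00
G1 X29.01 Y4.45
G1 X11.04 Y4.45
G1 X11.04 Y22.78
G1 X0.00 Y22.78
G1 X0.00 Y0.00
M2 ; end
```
solid part
  facet normal 0.0000 0.0000 -1.0000
    outer loop
      vertex 29.01 4.45 0.00
      vertex 29.01 0.00 0.00
      vertex 0.00 0.00 0.00
    endloop
  endfacet
  facet normal 0.0000 0.0000 -1.0000
    outer loop
      vertex 11.04 4.45 0.00
      vertex 29.01 4.45 0.00
      vertex 0.00 0.00 0.00
    endloop
  endfacet
  facet normal 0.0000 0.0000 -1.0000
    outer loop
      vertex 11.04 22.78 0.00
      vertex 11.04 4.45 0.00
      vertex 0.00 0.00 0.00
    endloop
  endfacet
  facet normal 0.0000 0.0000 -1.0000
    outer loop
      vertex 0.00 22.78 0.00
      vertex 11.04 22.78 0.00
      vertex 0.00 0.00 0.00
    endloop
  endfacet
  facet normal 0.0000 0.0000 1.0000
    outer loop
      vertex 0.00 0.00 11.52
      vertex 29.01 0.00 11.52
      vertex 29.01 4.45 11.52
    endloop
  endfacet
  facet normal 0.0000 0.0000 1.0000
    outer loop
      vertex 0.00 0.00 11.52
      vertex 29.01 4.45 11.52
      vertex 11.04 4.45 11.52
    endloop
  endfacet
  facet normal 0.0000 0.0000 1.0000
    outer loop
      vertex 0.00 0.00 11.52
      vertex 11.04 4.45 11.52
      vertex 11.04 22.78 11.52
    endloop
  endfacet
  facet normal 0.0000 0.0000 1.0000
    outer loop
      vertex 0.00 0.00 11.52
      vertex 11.04 22.78 11.52
      vertex 0.00 22.78 11.52
    endloop
  endfacet
  facet normal 0.0000 -1.0000 0.0000
    outer loop
      vertex 0.00 0.00 0.00
      vertex 29.01 0.00 0.00
      vertex 29.01 0.00 11.52
    endloop
  endfacet
  facet normal 0.0000 -1.0000 0.0000
    outer loop
      vertex 0.00 0.00 0.00
      vertex 29.01 0.00 11.52
      vertex 0.00 0.00 11.52
    endloop
  endfacet
  facet normal 1.0000 0.0000 0.0000
    outer loop
      vertex 29.01 0.00 0.00
      vertex 29.01 4.45 0.00
      vertex 29.01 4.45 11.52
    endloop
  endfacet
  facet normal 1.0000 0.0000 0.0000
    outer loop
      vertex 29.01 0.00 0.00
      vertex 29.01 4.45 11.52
      vertex 29.01 0.00 11.52
    endloop
  endfacet
  facet normal 0.0000 1.0000 0.0000
    outer loop
      vertex 29.01 4.45 0.00
      vertex 11.04 4.45 0.00
      vertex 11.04 4.45 11.52
    endloop
  endfacet
  facet normal 0.0000 1.0000 0.0000
    outer loop
      vertex 29.01 4.45 0.00
      vertex 11.04 4.45 11.52
      vertex 29.01 4.45 11.52
    endloop
  endfacet
  facet normal 1.0000 0.0000 0.0000
    outer loop
      vertex 11.04 4.45 0.00
      vertex 11.04 22.78 0.00
      vertex 11.04 22.78 11.52
    endloop
  endfacet
  facet normal 1.0000 0.0000 0.0000
    outer loop
      vertex 11.04 4.45 0.00
      vertex 11.04 22.78 11.52
      vertex 11.04 4.45 11.52
    endloop
  endfacet
  facet normal 0.0000 1.0000 0.0000
    outer loop
      vertex 11.04 22.78 0.00
      vertex 0.00 22.78 0.00
      vertex 0.00 22.78 11.52
    endloop
  endfacet
  facet normal 0.0000 1.0000 0.0000
    outer loop
      vertex 11.04 22.78 0.00
      vertex 0.00 22.78 11.52
      vertex 11.04 22.78 11.52
    endloop
  endfacet
  facet normal -1.0000 0.0000 0.0000
    outer loop
      vertex 0.00 22.78 0.00
      vertex 0.00 0.00 0.00
      vertex 0.00 0.00 11.52
    endloop
  endfacet
  facet normal -1.0000 0.0000 0.0000
    outer loop
      vertex 0.00 22.78 0.00
      vertex 0.00 0.00 11.52
      vertex 0.00 22.78 11.52
    endloop
  endfacet
endsolid part

The G0 Z moves step by Δz≈2.30 mm. Every layer's G1 loop is the same polygon, so the solid is a straight extrusion of it from z=0 to z≈11.5. Closing with flat bottom and top caps and triangulating gives 20 facets — an L-shaped prism: outer 29 × 22.8 mm, arm thicknesses ≈ 4.45 mm (horizontal) and 11 mm (vertical), extruded 11.5 mm in z.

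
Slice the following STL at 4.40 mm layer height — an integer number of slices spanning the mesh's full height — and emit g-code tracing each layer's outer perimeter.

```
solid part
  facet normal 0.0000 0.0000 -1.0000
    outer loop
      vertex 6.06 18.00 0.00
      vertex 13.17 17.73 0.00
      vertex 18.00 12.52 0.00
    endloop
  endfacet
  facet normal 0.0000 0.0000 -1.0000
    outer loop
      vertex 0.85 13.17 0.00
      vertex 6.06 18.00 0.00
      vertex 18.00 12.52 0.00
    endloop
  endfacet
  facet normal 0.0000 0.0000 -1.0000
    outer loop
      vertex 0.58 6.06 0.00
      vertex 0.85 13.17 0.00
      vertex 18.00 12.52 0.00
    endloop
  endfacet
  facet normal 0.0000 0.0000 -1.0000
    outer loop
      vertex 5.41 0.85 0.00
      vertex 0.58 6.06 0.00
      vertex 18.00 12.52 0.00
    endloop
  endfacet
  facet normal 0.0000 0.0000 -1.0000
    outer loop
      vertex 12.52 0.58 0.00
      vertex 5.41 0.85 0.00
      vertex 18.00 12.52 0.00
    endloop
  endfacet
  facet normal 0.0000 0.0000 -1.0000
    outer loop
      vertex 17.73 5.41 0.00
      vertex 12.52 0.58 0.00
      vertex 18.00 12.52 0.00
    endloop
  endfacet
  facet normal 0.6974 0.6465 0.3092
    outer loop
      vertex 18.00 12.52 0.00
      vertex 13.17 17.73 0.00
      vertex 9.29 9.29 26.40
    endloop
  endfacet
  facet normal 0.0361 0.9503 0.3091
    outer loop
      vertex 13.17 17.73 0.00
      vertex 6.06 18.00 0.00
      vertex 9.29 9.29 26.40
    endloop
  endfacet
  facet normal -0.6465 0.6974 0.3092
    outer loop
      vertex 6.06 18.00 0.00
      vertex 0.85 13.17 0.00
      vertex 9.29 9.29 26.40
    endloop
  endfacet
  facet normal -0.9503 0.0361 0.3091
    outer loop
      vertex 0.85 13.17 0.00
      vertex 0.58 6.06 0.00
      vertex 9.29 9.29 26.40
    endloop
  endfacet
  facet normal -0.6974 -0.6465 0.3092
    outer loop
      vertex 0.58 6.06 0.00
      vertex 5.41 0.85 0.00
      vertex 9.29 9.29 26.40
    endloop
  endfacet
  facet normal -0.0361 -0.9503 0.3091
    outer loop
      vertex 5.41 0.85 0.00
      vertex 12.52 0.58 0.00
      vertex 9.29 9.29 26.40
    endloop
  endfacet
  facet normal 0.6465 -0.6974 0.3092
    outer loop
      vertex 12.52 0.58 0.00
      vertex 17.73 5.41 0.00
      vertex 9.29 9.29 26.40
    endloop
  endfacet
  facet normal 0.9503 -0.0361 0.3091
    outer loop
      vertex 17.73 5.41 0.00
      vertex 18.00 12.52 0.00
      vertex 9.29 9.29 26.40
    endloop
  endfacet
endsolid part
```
; perimeter-only toolpath
G21 ; units = mm
G90 ; absolute positioning
G28 ; home
; layer 1
G0 Z4.40
G0 X16.55 Y11.98
G1 X12.52 Y16.32
G1 X6.60 Y16.55
G1 X2.26 Y12.52
G1 X2.03 Y6.60
G1 X6.06 Y2.26
G1 X11.98 Y2.03
G1 X16.32 Y6.06
G1 X16.55 Y11.98
; layer 2
G0 Z8.80
G0 X15.10 Y11.44
G1 X11.88 Y14.92
G1 X7.14 Y15.10
G1 X3.66 Y11.88
G1 X3.48 Y7.14
G1 X6.70 Y3.66
G1 X11.44 Y3.48
G1 X14.92 Y6.70
G1 X15.10 Y11.44
; layer 3
G0 Z13.20
G0 X13.64 Y10.90
G1 X11.23 Y13.51
G1 X7.67 Y13.64
G1 X5.07 Y11.23
G1 X4.93 Y7.67
G1 X7.35 Y5.07
G1 X10.90 Y4.93
G1 X13.51 Y7.35
G1 X13.64 Y10.90
; layer 4
G0 Z17.60
G0 X12.19 Y10.37
G1 X10.58 Y12.10
G1 X8.21 Y12.19
G1 X6.48 Y10.58
G1 X6.39 Y8.21
G1 X8.00 Y6.48
G1 X10.37 Y6.39
G1 X12.10 Y8.00
G1 X12.19 Y10.37
; layer 5
G0 Z22.00
G0 X10.74 Y9.83
G1 X9.94 Y10.70
G1 X8.75 Y10.74
G1 X7.88 Y9.94
G1 X7.84 Y8.75
G1 X8.64 Y7.88
G1 X9.83 Y7.84
G1 X10.70 Y8.64
G1 X10.74 Y9.83
M2 ; end

The solid is a regular 8-sided pyramid, base circumscribed radius ≈ 9.29 mm, apex at z ≈ 26.4 mm. Slicing at Δz = 4.40 mm — 6 equal slices spanning the solid's height, so layer i sits at z = i·h/6 — gives 5 non-empty perimeters. Each is a 8-segment closed polygon; G0 lifts to the layer z and rapids to the start vertex, then G1 traces the edges. The cross-section shrinks linearly with z (the slice at the apex is degenerate and omitted).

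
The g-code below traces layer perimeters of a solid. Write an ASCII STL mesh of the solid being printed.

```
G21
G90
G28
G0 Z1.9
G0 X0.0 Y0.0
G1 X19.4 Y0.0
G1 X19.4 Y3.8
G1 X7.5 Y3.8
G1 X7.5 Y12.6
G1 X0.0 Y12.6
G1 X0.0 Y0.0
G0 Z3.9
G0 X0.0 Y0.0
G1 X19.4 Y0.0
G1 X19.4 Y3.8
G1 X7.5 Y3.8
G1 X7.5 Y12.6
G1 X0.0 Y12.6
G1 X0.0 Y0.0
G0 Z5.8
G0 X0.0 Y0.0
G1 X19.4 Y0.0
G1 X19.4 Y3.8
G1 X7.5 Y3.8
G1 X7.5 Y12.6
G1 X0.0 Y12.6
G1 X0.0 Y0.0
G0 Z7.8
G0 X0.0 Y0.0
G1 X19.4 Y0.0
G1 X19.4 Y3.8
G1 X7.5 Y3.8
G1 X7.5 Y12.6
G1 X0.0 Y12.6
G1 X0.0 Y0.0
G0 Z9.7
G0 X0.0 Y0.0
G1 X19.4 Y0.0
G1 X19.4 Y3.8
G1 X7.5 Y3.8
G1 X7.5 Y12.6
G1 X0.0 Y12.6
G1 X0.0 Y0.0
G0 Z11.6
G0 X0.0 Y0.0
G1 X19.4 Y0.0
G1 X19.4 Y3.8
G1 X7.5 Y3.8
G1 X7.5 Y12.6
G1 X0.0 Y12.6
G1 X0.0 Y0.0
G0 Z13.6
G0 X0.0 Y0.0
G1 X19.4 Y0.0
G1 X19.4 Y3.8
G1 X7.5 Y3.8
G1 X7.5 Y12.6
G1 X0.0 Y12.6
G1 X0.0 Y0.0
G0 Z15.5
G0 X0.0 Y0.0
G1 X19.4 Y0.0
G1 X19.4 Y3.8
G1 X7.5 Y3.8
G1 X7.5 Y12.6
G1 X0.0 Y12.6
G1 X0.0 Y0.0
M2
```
solid part
  facet normal 0.0000 0.0000 -1.0000
    outer loop
      vertex 19.4 3.8 0.0
      vertex 19.4 0.0 0.0
      vertex 0.0 0.0 0.0
    endloop
  endfacet
  facet normal 0.0000 0.0000 -1.0000
    outer loop
      vertex 7.5 3.8 0.0
      vertex 19.4 3.8 0.0
      vertex 0.0 0.0 0.0
    endloop
  endfacet
  facet normal 0.0000 0.0000 -1.0000
    outer loop
      vertex 7.5 12.6 0.0
      vertex 7.5 3.8 0.0
      vertex 0.0 0.0 0.0
    endloop
  endfacet
  facet normal 0.0000 0.0000 -1.0000
    outer loop
      vertex 0.0 12.6 0.0
      vertex 7.5 12.6 0.0
      vertex 0.0 0.0 0.0
    endloop
  endfacet
  facet normal 0.0000 0.0000 1.0000
    outer loop
      vertex 0.0 0.0 15.5
      vertex 19.4 0.0 15.5
      vertex 19.4 3.8 15.5
    endloop
  endfacet
  facet normal 0.0000 0.0000 1.0000
    outer loop
      vertex 0.0 0.0 15.5
      vertex 19.4 3.8 15.5
      vertex 7.5 3.8 15.5
    endloop
  endfacet
  facet normal 0.0000 0.0000 1.0000
    outer loop
      vertex 0.0 0.0 15.5
      vertex 7.5 3.8 15.5
      vertex 7.5 12.6 15.5
    endloop
  endfacet
  facet normal 0.0000 0.0000 1.0000
    outer loop
      vertex 0.0 0.0 15.5
      vertex 7.5 12.6 15.5
      vertex 0.0 12.6 15.5
    endloop
  endfacet
  facet normal 0.0000 -1.0000 0.0000
    outer loop
      vertex 0.0 0.0 0.0
      vertex 19.4 0.0 0.0
      vertex 19.4 0.0 15.5
    endloop
  endfacet
  facet normal 0.0000 -1.0000 0.0000
    outer loop
      vertex 0.0 0.0 0.0
      vertex 19.4 0.0 15.5
      vertex 0.0 0.0 15.5
    endloop
  endfacet
  facet normal 1.0000 0.0000 0.0000
    outer loop
      vertex 19.4 0.0 0.0
      vertex 19.4 3.8 0.0
      vertex 19.4 3.8 15.5
    endloop
  endfacet
  facet normal 1.0000 0.0000 0.0000
    outer loop
      vertex 19.4 0.0 0.0
      vertex 19.4 3.8 15.5
      vertex 19.4 0.0 15.5
    endloop
  endfacet
  facet normal 0.0000 1.0000 0.0000
    outer loop
      vertex 19.4 3.8 0.0
      vertex 7.5 3.8 0.0
      vertex 7.5 3.8 15.5
    endloop
  endfacet
  facet normal 0.0000 1.0000 0.0000
    outer loop
      vertex 19.4 3.8 0.0
      vertex 7.5 3.8 15.5
      vertex 19.4 3.8 15.5
    endloop
  endfacet
  facet normal 1.0000 0.0000 0.0000
    outer loop
      vertex 7.5 3.8 0.0
      vertex 7.5 12.6 0.0
      vertex 7.5 12.6 15.5
    endloop
  endfacet
  facet normal 1.0000 0.0000 0.0000
    outer loop
      vertex 7.5 3.8 0.0
      vertex 7.5 12.6 15.5
      vertex 7.5 3.8 15.5
    endloop
  endfacet
  facet normal 0.0000 1.0000 0.0000
    outer loop
      vertex 7.5 12.6 0.0
      vertex 0.0 12.6 0.0
      vertex 0.0 12.6 15.5
    endloop
  endfacet
  facet normal 0.0000 1.0000 0.0000
    outer loop
      vertex 7.5 12.6 0.0
      vertex 0.0 12.6 15.5
      vertex 7.5 12.6 15.5
    endloop
  endfacet
  facet normal -1.0000 0.0000 0.0000
    outer loop
      vertex 0.0 12.6 0.0
      vertex 0.0 0.0 0.0
      vertex 0.0 0.0 15.5
    endloop
  endfacet
  facet normal -1.0000 0.0000 0.0000
    outer loop
      vertex 0.0 12.6 0.0
      vertex 0.0 0.0 15.5
      vertex 0.0 12.6 15.5
    endloop
  endfacet
endsolid part

The G0 Z moves step by Δz≈1.9 mm. Every layer's G1 loop is the same polygon, so the solid is a straight extrusion of it from z=0 to z≈15.5. Closing with flat bottom and top caps and triangulating gives 20 facets — an L-shaped prism: outer 19.4 × 12.6 mm, arm thicknesses ≈ 3.8 mm (horizontal) and 7.5 mm (vertical), extruded 15.5 mm in z.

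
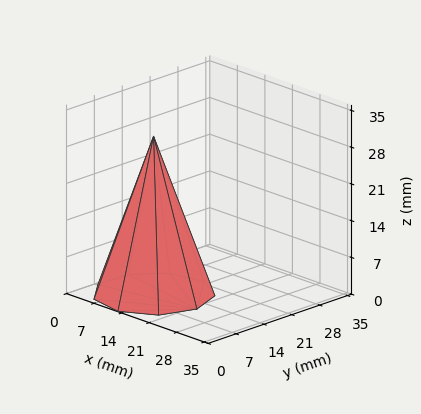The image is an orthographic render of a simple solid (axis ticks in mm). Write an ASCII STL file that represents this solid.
Reading the render: the shape is a regular 9-sided pyramid, base circumscribed radius ≈ 11 mm, apex at z ≈ 30 mm (dimensions read to the nearest mm from the axis ticks). For the STL, each face is triangulated and given an outward normal.

solid part
  facet normal 0.0000 0.0000 -1.0000
    outer loop
      vertex 12.910 21.833 0.000
      vertex 19.426 18.071 0.000
      vertex 22.000 11.000 0.000
    endloop
  endfacet
  facet normal 0.0000 0.0000 -1.0000
    outer loop
      vertex 5.500 20.526 0.000
      vertex 12.910 21.833 0.000
      vertex 22.000 11.000 0.000
    endloop
  endfacet
  facet normal 0.0000 0.0000 -1.0000
    outer loop
      vertex 0.663 14.762 0.000
      vertex 5.500 20.526 0.000
      vertex 22.000 11.000 0.000
    endloop
  endfacet
  facet normal 0.0000 0.0000 -1.0000
    outer loop
      vertex 0.663 7.238 0.000
      vertex 0.663 14.762 0.000
      vertex 22.000 11.000 0.000
    endloop
  endfacet
  facet normal 0.0000 0.0000 -1.0000
    outer loop
      vertex 5.500 1.474 0.000
      vertex 0.663 7.238 0.000
      vertex 22.000 11.000 0.000
    endloop
  endfacet
  facet normal 0.0000 0.0000 -1.0000
    outer loop
      vertex 12.910 0.167 0.000
      vertex 5.500 1.474 0.000
      vertex 22.000 11.000 0.000
    endloop
  endfacet
  facet normal 0.0000 0.0000 -1.0000
    outer loop
      vertex 19.426 3.929 0.000
      vertex 12.910 0.167 0.000
      vertex 22.000 11.000 0.000
    endloop
  endfacet
  facet normal 0.8884 0.3234 0.3258
    outer loop
      vertex 22.000 11.000 0.000
      vertex 19.426 18.071 0.000
      vertex 11.000 11.000 30.000
    endloop
  endfacet
  facet normal 0.4727 0.8188 0.3258
    outer loop
      vertex 19.426 18.071 0.000
      vertex 12.910 21.833 0.000
      vertex 11.000 11.000 30.000
    endloop
  endfacet
  facet normal -0.1642 0.9311 0.3258
    outer loop
      vertex 12.910 21.833 0.000
      vertex 5.500 20.526 0.000
      vertex 11.000 11.000 30.000
    endloop
  endfacet
  facet normal -0.7242 0.6078 0.3258
    outer loop
      vertex 5.500 20.526 0.000
      vertex 0.663 14.762 0.000
      vertex 11.000 11.000 30.000
    endloop
  endfacet
  facet normal -0.9454 0.0000 0.3258
    outer loop
      vertex 0.663 14.762 0.000
      vertex 0.663 7.238 0.000
      vertex 11.000 11.000 30.000
    endloop
  endfacet
  facet normal -0.7242 -0.6078 0.3258
    outer loop
      vertex 0.663 7.238 0.000
      vertex 5.500 1.474 0.000
      vertex 11.000 11.000 30.000
    endloop
  endfacet
  facet normal -0.1642 -0.9311 0.3258
    outer loop
      vertex 5.500 1.474 0.000
      vertex 12.910 0.167 0.000
      vertex 11.000 11.000 30.000
    endloop
  endfacet
  facet normal 0.4727 -0.8188 0.3258
    outer loop
      vertex 12.910 0.167 0.000
      vertex 19.426 3.929 0.000
      vertex 11.000 11.000 30.000
    endloop
  endfacet
  facet normal 0.8884 -0.3234 0.3258
    outer loop
      vertex 19.426 3.929 0.000
      vertex 22.000 11.000 0.000
      vertex 11.000 11.000 30.000
    endloop
  endfacet
endsolid part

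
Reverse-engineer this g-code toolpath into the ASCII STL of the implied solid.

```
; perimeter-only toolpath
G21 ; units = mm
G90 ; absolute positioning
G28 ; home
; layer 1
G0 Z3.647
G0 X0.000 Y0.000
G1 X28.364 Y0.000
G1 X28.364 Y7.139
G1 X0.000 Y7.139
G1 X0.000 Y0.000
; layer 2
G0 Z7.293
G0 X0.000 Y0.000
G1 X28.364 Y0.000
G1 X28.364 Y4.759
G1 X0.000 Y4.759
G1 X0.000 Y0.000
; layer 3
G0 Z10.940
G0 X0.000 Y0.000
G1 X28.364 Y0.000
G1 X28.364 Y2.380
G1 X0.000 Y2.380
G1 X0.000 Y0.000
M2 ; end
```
solid part
  facet normal 0.0000 0.0000 -1.0000
    outer loop
      vertex 28.364 9.518 0.000
      vertex 28.364 0.000 0.000
      vertex 0.000 0.000 0.000
    endloop
  endfacet
  facet normal 0.0000 0.0000 -1.0000
    outer loop
      vertex 0.000 9.518 0.000
      vertex 28.364 9.518 0.000
      vertex 0.000 0.000 0.000
    endloop
  endfacet
  facet normal 0.0000 -1.0000 0.0000
    outer loop
      vertex 0.000 0.000 0.000
      vertex 28.364 0.000 0.000
      vertex 28.364 0.000 14.587
    endloop
  endfacet
  facet normal 0.0000 -1.0000 0.0000
    outer loop
      vertex 0.000 0.000 0.000
      vertex 28.364 0.000 14.587
      vertex 0.000 0.000 14.587
    endloop
  endfacet
  facet normal 0.0000 0.8375 0.5465
    outer loop
      vertex 0.000 0.000 14.587
      vertex 28.364 0.000 14.587
      vertex 28.364 9.518 0.000
    endloop
  endfacet
  facet normal 0.0000 0.8375 0.5465
    outer loop
      vertex 0.000 0.000 14.587
      vertex 28.364 9.518 0.000
      vertex 0.000 9.518 0.000
    endloop
  endfacet
  facet normal -1.0000 0.0000 0.0000
    outer loop
      vertex 0.000 0.000 14.587
      vertex 0.000 9.518 0.000
      vertex 0.000 0.000 0.000
    endloop
  endfacet
  facet normal 1.0000 0.0000 0.0000
    outer loop
      vertex 28.364 0.000 0.000
      vertex 28.364 9.518 0.000
      vertex 28.364 0.000 14.587
    endloop
  endfacet
endsolid part

The G0 Z moves step by Δz≈3.647 mm. The G1 loops shrink linearly with z, so the solid tapers from its base footprint up to z≈14.6. Closing with a flat bottom cap and the tapered top and triangulating gives 8 facets — a wedge (ramp): 28.4 × 9.52 mm base, rising to 14.6 mm along the y=0 edge and sloping linearly to z=0 at y=9.52.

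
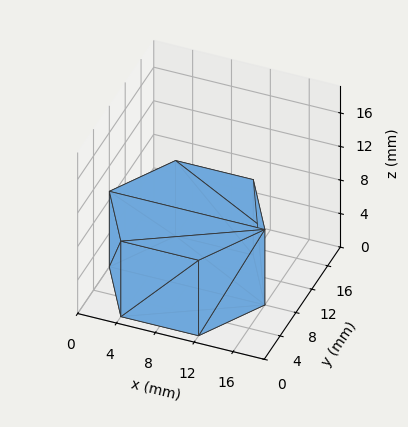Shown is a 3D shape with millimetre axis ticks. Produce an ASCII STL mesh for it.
Reading the render: the shape is a regular 6-sided prism (a cylinder approximated with 6 flat sides), circumscribed radius ≈ 8 mm, height ≈ 9 mm (dimensions read to the nearest mm from the axis ticks). For the STL, each face is triangulated and given an outward normal.

solid part
  facet normal 0.0000 0.0000 -1.0000
    outer loop
      vertex 4.0 14.9 0.0
      vertex 12.0 14.9 0.0
      vertex 16.0 8.0 0.0
    endloop
  endfacet
  facet normal 0.0000 0.0000 -1.0000
    outer loop
      vertex 0.0 8.0 0.0
      vertex 4.0 14.9 0.0
      vertex 16.0 8.0 0.0
    endloop
  endfacet
  facet normal 0.0000 0.0000 -1.0000
    outer loop
      vertex 4.0 1.1 0.0
      vertex 0.0 8.0 0.0
      vertex 16.0 8.0 0.0
    endloop
  endfacet
  facet normal 0.0000 0.0000 -1.0000
    outer loop
      vertex 12.0 1.1 0.0
      vertex 4.0 1.1 0.0
      vertex 16.0 8.0 0.0
    endloop
  endfacet
  facet normal 0.0000 0.0000 1.0000
    outer loop
      vertex 16.0 8.0 9.0
      vertex 12.0 14.9 9.0
      vertex 4.0 14.9 9.0
    endloop
  endfacet
  facet normal 0.0000 0.0000 1.0000
    outer loop
      vertex 16.0 8.0 9.0
      vertex 4.0 14.9 9.0
      vertex 0.0 8.0 9.0
    endloop
  endfacet
  facet normal 0.0000 0.0000 1.0000
    outer loop
      vertex 16.0 8.0 9.0
      vertex 0.0 8.0 9.0
      vertex 4.0 1.1 9.0
    endloop
  endfacet
  facet normal 0.0000 0.0000 1.0000
    outer loop
      vertex 16.0 8.0 9.0
      vertex 4.0 1.1 9.0
      vertex 12.0 1.1 9.0
    endloop
  endfacet
  facet normal 0.8651 0.5015 0.0000
    outer loop
      vertex 16.0 8.0 0.0
      vertex 12.0 14.9 0.0
      vertex 12.0 14.9 9.0
    endloop
  endfacet
  facet normal 0.8651 0.5015 0.0000
    outer loop
      vertex 16.0 8.0 0.0
      vertex 12.0 14.9 9.0
      vertex 16.0 8.0 9.0
    endloop
  endfacet
  facet normal 0.0000 1.0000 0.0000
    outer loop
      vertex 12.0 14.9 0.0
      vertex 4.0 14.9 0.0
      vertex 4.0 14.9 9.0
    endloop
  endfacet
  facet normal 0.0000 1.0000 0.0000
    outer loop
      vertex 12.0 14.9 0.0
      vertex 4.0 14.9 9.0
      vertex 12.0 14.9 9.0
    endloop
  endfacet
  facet normal -0.8651 0.5015 0.0000
    outer loop
      vertex 4.0 14.9 0.0
      vertex 0.0 8.0 0.0
      vertex 0.0 8.0 9.0
    endloop
  endfacet
  facet normal -0.8651 0.5015 0.0000
    outer loop
      vertex 4.0 14.9 0.0
      vertex 0.0 8.0 9.0
      vertex 4.0 14.9 9.0
    endloop
  endfacet
  facet normal -0.8651 -0.5015 0.0000
    outer loop
      vertex 0.0 8.0 0.0
      vertex 4.0 1.1 0.0
      vertex 4.0 1.1 9.0
    endloop
  endfacet
  facet normal -0.8651 -0.5015 0.0000
    outer loop
      vertex 0.0 8.0 0.0
      vertex 4.0 1.1 9.0
      vertex 0.0 8.0 9.0
    endloop
  endfacet
  facet normal 0.0000 -1.0000 0.0000
    outer loop
      vertex 4.0 1.1 0.0
      vertex 12.0 1.1 0.0
      vertex 12.0 1.1 9.0
    endloop
  endfacet
  facet normal 0.0000 -1.0000 0.0000
    outer loop
      vertex 4.0 1.1 0.0
      vertex 12.0 1.1 9.0
      vertex 4.0 1.1 9.0
    endloop
  endfacet
  facet normal 0.8651 -0.5015 0.0000
    outer loop
      vertex 12.0 1.1 0.0
      vertex 16.0 8.0 0.0
      vertex 16.0 8.0 9.0
    endloop
  endfacet
  facet normal 0.8651 -0.5015 0.0000
    outer loop
      vertex 12.0 1.1 0.0
      vertex 16.0 8.0 9.0
      vertex 12.0 1.1 9.0
    endloop
  endfacet
endsolid part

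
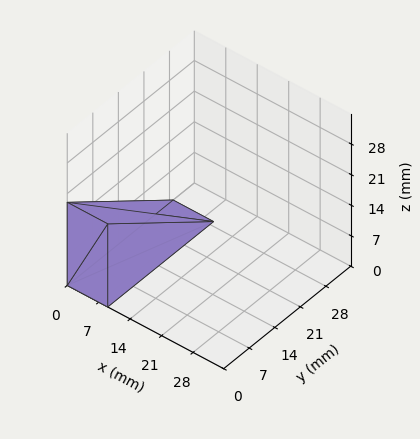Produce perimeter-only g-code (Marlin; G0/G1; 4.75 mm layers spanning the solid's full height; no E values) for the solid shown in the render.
Reading the render: the shape is a wedge (ramp): 9 × 29 mm base, rising to 19 mm along the y=0 edge and sloping linearly to z=0 at y=29 (dimensions read to the nearest mm from the axis ticks). For the g-code, the solid's height is divided into equal slices at the stated Δz and each level perimeter traced with G1 moves after a G0 lift.

; perimeter-only toolpath
G21 ; units = mm
G90 ; absolute positioning
G28 ; home
; layer 1
G0 Z4.75
G0 X0.00 Y0.00
G1 X9.00 Y0.00
G1 X9.00 Y21.75
G1 X0.00 Y21.75
G1 X0.00 Y0.00
; layer 2
G0 Z9.50
G0 X0.00 Y0.00
G1 X9.00 Y0.00
G1 X9.00 Y14.50
G1 X0.00 Y14.50
G1 X0.00 Y0.00
; layer 3
G0 Z14.25
G0 X0.00 Y0.00
G1 X9.00 Y0.00
G1 X9.00 Y7.25
G1 X0.00 Y7.25
G1 X0.00 Y0.00
M2 ; end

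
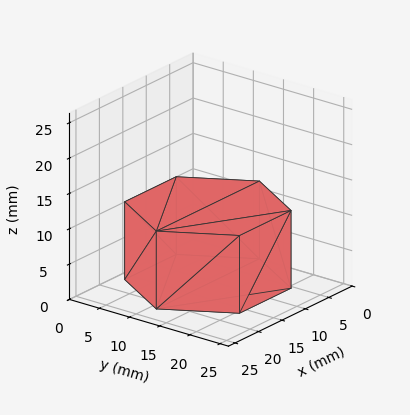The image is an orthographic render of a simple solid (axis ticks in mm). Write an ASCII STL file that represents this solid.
Reading the render: the shape is a regular 6-sided prism (a cylinder approximated with 6 flat sides), circumscribed radius ≈ 11 mm, height ≈ 11 mm (dimensions read to the nearest mm from the axis ticks). For the STL, each face is triangulated and given an outward normal.

solid part
  facet normal 0.0000 0.0000 -1.0000
    outer loop
      vertex 5.500 20.526 0.000
      vertex 16.500 20.526 0.000
      vertex 22.000 11.000 0.000
    endloop
  endfacet
  facet normal 0.0000 0.0000 -1.0000
    outer loop
      vertex 0.000 11.000 0.000
      vertex 5.500 20.526 0.000
      vertex 22.000 11.000 0.000
    endloop
  endfacet
  facet normal 0.0000 0.0000 -1.0000
    outer loop
      vertex 5.500 1.474 0.000
      vertex 0.000 11.000 0.000
      vertex 22.000 11.000 0.000
    endloop
  endfacet
  facet normal 0.0000 0.0000 -1.0000
    outer loop
      vertex 16.500 1.474 0.000
      vertex 5.500 1.474 0.000
      vertex 22.000 11.000 0.000
    endloop
  endfacet
  facet normal 0.0000 0.0000 1.0000
    outer loop
      vertex 22.000 11.000 11.000
      vertex 16.500 20.526 11.000
      vertex 5.500 20.526 11.000
    endloop
  endfacet
  facet normal 0.0000 0.0000 1.0000
    outer loop
      vertex 22.000 11.000 11.000
      vertex 5.500 20.526 11.000
      vertex 0.000 11.000 11.000
    endloop
  endfacet
  facet normal 0.0000 0.0000 1.0000
    outer loop
      vertex 22.000 11.000 11.000
      vertex 0.000 11.000 11.000
      vertex 5.500 1.474 11.000
    endloop
  endfacet
  facet normal 0.0000 0.0000 1.0000
    outer loop
      vertex 22.000 11.000 11.000
      vertex 5.500 1.474 11.000
      vertex 16.500 1.474 11.000
    endloop
  endfacet
  facet normal 0.8660 0.5000 0.0000
    outer loop
      vertex 22.000 11.000 0.000
      vertex 16.500 20.526 0.000
      vertex 16.500 20.526 11.000
    endloop
  endfacet
  facet normal 0.8660 0.5000 0.0000
    outer loop
      vertex 22.000 11.000 0.000
      vertex 16.500 20.526 11.000
      vertex 22.000 11.000 11.000
    endloop
  endfacet
  facet normal 0.0000 1.0000 0.0000
    outer loop
      vertex 16.500 20.526 0.000
      vertex 5.500 20.526 0.000
      vertex 5.500 20.526 11.000
    endloop
  endfacet
  facet normal 0.0000 1.0000 0.0000
    outer loop
      vertex 16.500 20.526 0.000
      vertex 5.500 20.526 11.000
      vertex 16.500 20.526 11.000
    endloop
  endfacet
  facet normal -0.8660 0.5000 0.0000
    outer loop
      vertex 5.500 20.526 0.000
      vertex 0.000 11.000 0.000
      vertex 0.000 11.000 11.000
    endloop
  endfacet
  facet normal -0.8660 0.5000 0.0000
    outer loop
      vertex 5.500 20.526 0.000
      vertex 0.000 11.000 11.000
      vertex 5.500 20.526 11.000
    endloop
  endfacet
  facet normal -0.8660 -0.5000 0.0000
    outer loop
      vertex 0.000 11.000 0.000
      vertex 5.500 1.474 0.000
      vertex 5.500 1.474 11.000
    endloop
  endfacet
  facet normal -0.8660 -0.5000 0.0000
    outer loop
      vertex 0.000 11.000 0.000
      vertex 5.500 1.474 11.000
      vertex 0.000 11.000 11.000
    endloop
  endfacet
  facet normal 0.0000 -1.0000 0.0000
    outer loop
      vertex 5.500 1.474 0.000
      vertex 16.500 1.474 0.000
      vertex 16.500 1.474 11.000
    endloop
  endfacet
  facet normal 0.0000 -1.0000 0.0000
    outer loop
      vertex 5.500 1.474 0.000
      vertex 16.500 1.474 11.000
      vertex 5.500 1.474 11.000
    endloop
  endfacet
  facet normal 0.8660 -0.5000 0.0000
    outer loop
      vertex 16.500 1.474 0.000
      vertex 22.000 11.000 0.000
      vertex 22.000 11.000 11.000
    endloop
  endfacet
  facet normal 0.8660 -0.5000 0.0000
    outer loop
      vertex 16.500 1.474 0.000
      vertex 22.000 11.000 11.000
      vertex 16.500 1.474 11.000
    endloop
  endfacet
endsolid part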